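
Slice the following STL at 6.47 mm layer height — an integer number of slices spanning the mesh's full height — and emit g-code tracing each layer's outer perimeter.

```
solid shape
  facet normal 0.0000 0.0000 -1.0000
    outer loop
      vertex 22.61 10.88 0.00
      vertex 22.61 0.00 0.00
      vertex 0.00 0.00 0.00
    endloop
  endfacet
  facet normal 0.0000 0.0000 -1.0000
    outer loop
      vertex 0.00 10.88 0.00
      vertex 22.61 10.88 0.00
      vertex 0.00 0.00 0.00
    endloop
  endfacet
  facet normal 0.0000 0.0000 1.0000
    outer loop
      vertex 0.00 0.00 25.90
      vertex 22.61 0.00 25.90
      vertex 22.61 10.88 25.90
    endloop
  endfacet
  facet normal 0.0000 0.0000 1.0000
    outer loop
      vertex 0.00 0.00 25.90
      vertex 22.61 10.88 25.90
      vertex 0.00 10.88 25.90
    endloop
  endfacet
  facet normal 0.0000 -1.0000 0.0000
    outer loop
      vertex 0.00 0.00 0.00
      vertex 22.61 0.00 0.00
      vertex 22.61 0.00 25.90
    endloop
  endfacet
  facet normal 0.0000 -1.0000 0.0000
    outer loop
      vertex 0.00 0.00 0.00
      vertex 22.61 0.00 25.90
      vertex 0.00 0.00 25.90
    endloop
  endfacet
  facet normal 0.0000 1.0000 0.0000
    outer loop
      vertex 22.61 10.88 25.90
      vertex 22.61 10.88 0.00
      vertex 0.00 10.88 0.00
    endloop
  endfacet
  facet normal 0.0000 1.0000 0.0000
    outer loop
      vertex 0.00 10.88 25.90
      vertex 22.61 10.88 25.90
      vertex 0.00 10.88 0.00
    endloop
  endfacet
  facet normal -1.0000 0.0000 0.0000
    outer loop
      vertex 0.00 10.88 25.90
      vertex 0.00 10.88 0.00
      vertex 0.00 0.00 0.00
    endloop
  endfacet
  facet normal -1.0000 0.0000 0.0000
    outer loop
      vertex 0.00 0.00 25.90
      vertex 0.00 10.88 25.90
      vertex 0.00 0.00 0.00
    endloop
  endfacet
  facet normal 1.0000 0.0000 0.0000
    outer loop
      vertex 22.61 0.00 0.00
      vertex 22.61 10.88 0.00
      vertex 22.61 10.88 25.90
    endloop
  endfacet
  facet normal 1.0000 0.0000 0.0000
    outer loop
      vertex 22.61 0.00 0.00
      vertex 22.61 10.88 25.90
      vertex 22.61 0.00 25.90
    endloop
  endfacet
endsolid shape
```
; perimeter-only toolpath
G21 ; units = mm
G90 ; absolute positioning
G28 ; home
; layer 1
G0 Z6.47
G0 X0.00 Y0.00
G1 X22.61 Y0.00
G1 X22.61 Y10.88
G1 X0.00 Y10.88
G1 X0.00 Y0.00
; layer 2
G0 Z12.95
G0 X0.00 Y0.00
G1 X22.61 Y0.00
G1 X22.61 Y10.88
G1 X0.00 Y10.88
G1 X0.00 Y0.00
; layer 3
G0 Z19.42
G0 X0.00 Y0.00
G1 X22.61 Y0.00
G1 X22.61 Y10.88
G1 X0.00 Y10.88
G1 X0.00 Y0.00
; layer 4
G0 Z25.90
G0 X0.00 Y0.00
G1 X22.61 Y0.00
G1 X22.61 Y10.88
G1 X0.00 Y10.88
G1 X0.00 Y0.00
M2 ; end

The solid is a rectangular box, roughly 22.6 × 10.9 mm footprint and 25.9 mm tall. Slicing at Δz = 6.47 mm — 4 equal slices spanning the solid's height, so layer i sits at z = i·h/4 — gives 4 non-empty perimeters. Each is a 4-segment closed polygon; G0 lifts to the layer z and rapids to the start vertex, then G1 traces the edges.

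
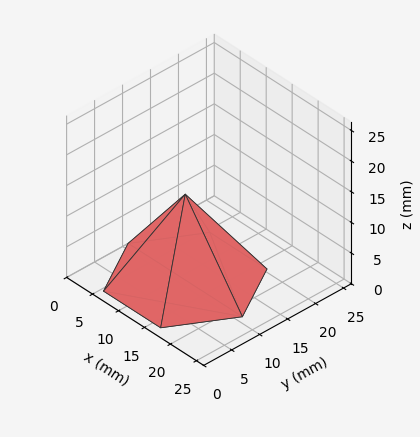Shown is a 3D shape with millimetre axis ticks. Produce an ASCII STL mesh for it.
Reading the render: the shape is a regular 6-sided pyramid, base circumscribed radius ≈ 11 mm, apex at z ≈ 14 mm (dimensions read to the nearest mm from the axis ticks). For the STL, each face is triangulated and given an outward normal.

solid part
  facet normal 0.0000 0.0000 -1.0000
    outer loop
      vertex 5.5 20.5 0.0
      vertex 16.5 20.5 0.0
      vertex 22.0 11.0 0.0
    endloop
  endfacet
  facet normal 0.0000 0.0000 -1.0000
    outer loop
      vertex 0.0 11.0 0.0
      vertex 5.5 20.5 0.0
      vertex 22.0 11.0 0.0
    endloop
  endfacet
  facet normal 0.0000 0.0000 -1.0000
    outer loop
      vertex 5.5 1.5 0.0
      vertex 0.0 11.0 0.0
      vertex 22.0 11.0 0.0
    endloop
  endfacet
  facet normal 0.0000 0.0000 -1.0000
    outer loop
      vertex 16.5 1.5 0.0
      vertex 5.5 1.5 0.0
      vertex 22.0 11.0 0.0
    endloop
  endfacet
  facet normal 0.7157 0.4143 0.5623
    outer loop
      vertex 22.0 11.0 0.0
      vertex 16.5 20.5 0.0
      vertex 11.0 11.0 14.0
    endloop
  endfacet
  facet normal 0.0000 0.8275 0.5615
    outer loop
      vertex 16.5 20.5 0.0
      vertex 5.5 20.5 0.0
      vertex 11.0 11.0 14.0
    endloop
  endfacet
  facet normal -0.7157 0.4143 0.5623
    outer loop
      vertex 5.5 20.5 0.0
      vertex 0.0 11.0 0.0
      vertex 11.0 11.0 14.0
    endloop
  endfacet
  facet normal -0.7157 -0.4143 0.5623
    outer loop
      vertex 0.0 11.0 0.0
      vertex 5.5 1.5 0.0
      vertex 11.0 11.0 14.0
    endloop
  endfacet
  facet normal 0.0000 -0.8275 0.5615
    outer loop
      vertex 5.5 1.5 0.0
      vertex 16.5 1.5 0.0
      vertex 11.0 11.0 14.0
    endloop
  endfacet
  facet normal 0.7157 -0.4143 0.5623
    outer loop
      vertex 16.5 1.5 0.0
      vertex 22.0 11.0 0.0
      vertex 11.0 11.0 14.0
    endloop
  endfacet
endsolid part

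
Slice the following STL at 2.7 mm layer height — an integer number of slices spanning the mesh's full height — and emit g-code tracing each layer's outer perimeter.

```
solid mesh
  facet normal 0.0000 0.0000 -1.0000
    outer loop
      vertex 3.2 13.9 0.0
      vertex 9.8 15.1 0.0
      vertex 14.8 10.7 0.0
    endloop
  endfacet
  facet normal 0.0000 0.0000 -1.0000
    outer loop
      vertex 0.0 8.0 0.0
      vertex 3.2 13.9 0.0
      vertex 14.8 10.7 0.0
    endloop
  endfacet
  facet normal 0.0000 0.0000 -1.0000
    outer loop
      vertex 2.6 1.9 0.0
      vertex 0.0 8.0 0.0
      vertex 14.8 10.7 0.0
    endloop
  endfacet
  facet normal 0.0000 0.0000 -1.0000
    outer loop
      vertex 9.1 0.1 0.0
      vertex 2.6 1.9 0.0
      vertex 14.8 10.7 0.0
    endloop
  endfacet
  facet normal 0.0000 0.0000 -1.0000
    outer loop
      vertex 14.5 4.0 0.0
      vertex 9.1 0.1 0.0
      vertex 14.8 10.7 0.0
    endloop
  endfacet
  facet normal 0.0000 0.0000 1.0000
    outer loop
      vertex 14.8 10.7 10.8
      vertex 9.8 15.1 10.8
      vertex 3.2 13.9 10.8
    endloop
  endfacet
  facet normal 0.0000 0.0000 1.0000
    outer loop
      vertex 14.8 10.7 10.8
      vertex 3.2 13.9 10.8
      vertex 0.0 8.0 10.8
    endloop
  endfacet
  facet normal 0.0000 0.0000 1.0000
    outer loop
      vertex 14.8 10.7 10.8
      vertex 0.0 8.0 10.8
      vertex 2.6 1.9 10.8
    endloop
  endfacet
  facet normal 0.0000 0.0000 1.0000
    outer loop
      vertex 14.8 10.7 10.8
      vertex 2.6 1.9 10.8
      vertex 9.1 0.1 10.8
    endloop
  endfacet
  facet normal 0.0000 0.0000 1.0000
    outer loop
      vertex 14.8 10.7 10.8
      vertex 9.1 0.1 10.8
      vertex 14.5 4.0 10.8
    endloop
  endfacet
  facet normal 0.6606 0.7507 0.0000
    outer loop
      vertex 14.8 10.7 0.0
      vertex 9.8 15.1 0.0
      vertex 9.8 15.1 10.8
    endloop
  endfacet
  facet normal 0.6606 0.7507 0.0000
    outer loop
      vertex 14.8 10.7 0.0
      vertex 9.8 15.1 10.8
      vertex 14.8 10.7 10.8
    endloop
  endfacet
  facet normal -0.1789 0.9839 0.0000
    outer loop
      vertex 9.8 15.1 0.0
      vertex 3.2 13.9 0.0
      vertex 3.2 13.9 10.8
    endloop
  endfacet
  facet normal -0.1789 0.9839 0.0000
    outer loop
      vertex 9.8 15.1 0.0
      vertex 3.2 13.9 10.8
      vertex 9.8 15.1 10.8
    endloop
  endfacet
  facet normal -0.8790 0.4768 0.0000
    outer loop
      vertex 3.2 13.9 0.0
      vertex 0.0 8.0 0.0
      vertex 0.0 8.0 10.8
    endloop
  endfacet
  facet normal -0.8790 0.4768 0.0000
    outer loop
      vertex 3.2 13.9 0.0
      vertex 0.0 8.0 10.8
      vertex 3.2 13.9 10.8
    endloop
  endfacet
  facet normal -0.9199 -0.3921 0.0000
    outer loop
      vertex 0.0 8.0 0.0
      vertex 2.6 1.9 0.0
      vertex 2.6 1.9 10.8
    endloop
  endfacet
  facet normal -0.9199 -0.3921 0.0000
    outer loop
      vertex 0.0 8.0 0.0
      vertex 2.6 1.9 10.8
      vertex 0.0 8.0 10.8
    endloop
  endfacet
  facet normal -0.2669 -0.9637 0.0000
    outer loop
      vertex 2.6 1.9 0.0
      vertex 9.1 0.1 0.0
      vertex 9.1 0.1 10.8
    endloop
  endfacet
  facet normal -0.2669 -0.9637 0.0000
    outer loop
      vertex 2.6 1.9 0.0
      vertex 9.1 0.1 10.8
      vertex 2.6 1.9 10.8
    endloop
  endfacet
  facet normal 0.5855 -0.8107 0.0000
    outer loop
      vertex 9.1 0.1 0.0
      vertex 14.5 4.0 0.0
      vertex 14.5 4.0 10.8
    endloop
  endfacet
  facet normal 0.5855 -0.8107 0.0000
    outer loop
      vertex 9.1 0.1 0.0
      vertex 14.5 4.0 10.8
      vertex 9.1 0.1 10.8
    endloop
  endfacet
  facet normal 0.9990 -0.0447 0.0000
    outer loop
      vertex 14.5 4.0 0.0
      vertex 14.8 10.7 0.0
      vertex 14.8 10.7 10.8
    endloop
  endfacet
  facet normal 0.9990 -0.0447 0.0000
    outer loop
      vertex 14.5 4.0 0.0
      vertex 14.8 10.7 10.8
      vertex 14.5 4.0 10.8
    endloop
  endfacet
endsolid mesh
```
; perimeter-only toolpath
G21 ; units = mm
G90 ; absolute positioning
G28 ; home
; layer 1
G0 Z2.7
G0 X14.8 Y10.7
G1 X9.8 Y15.1
G1 X3.2 Y13.9
G1 X0.0 Y8.0
G1 X2.6 Y1.9
G1 X9.1 Y0.1
G1 X14.5 Y4.0
G1 X14.8 Y10.7
; layer 2
G0 Z5.4
G0 X14.8 Y10.7
G1 X9.8 Y15.1
G1 X3.2 Y13.9
G1 X0.0 Y8.0
G1 X2.6 Y1.9
G1 X9.1 Y0.1
G1 X14.5 Y4.0
G1 X14.8 Y10.7
; layer 3
G0 Z8.1
G0 X14.8 Y10.7
G1 X9.8 Y15.1
G1 X3.2 Y13.9
G1 X0.0 Y8.0
G1 X2.6 Y1.9
G1 X9.1 Y0.1
G1 X14.5 Y4.0
G1 X14.8 Y10.7
; layer 4
G0 Z10.8
G0 X14.8 Y10.7
G1 X9.8 Y15.1
G1 X3.2 Y13.9
G1 X0.0 Y8.0
G1 X2.6 Y1.9
G1 X9.1 Y0.1
G1 X14.5 Y4.0
G1 X14.8 Y10.7
M2 ; end

The solid is a regular 7-sided prism (a cylinder approximated with 7 flat sides), circumscribed radius ≈ 7.7 mm, height ≈ 10.8 mm. Slicing at Δz = 2.7 mm — 4 equal slices spanning the solid's height, so layer i sits at z = i·h/4 — gives 4 non-empty perimeters. Each is a 7-segment closed polygon; G0 lifts to the layer z and rapids to the start vertex, then G1 traces the edges.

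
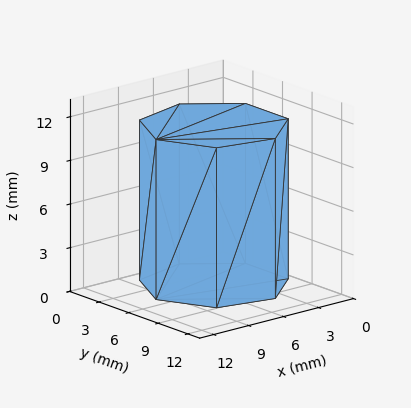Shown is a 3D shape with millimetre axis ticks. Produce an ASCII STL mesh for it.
Reading the render: the shape is a regular 7-sided prism (a cylinder approximated with 7 flat sides), circumscribed radius ≈ 5 mm, height ≈ 11 mm (dimensions read to the nearest mm from the axis ticks). For the STL, each face is triangulated and given an outward normal.

solid part
  facet normal 0.0000 0.0000 -1.0000
    outer loop
      vertex 3.89 9.87 0.00
      vertex 8.12 8.91 0.00
      vertex 10.00 5.00 0.00
    endloop
  endfacet
  facet normal 0.0000 0.0000 -1.0000
    outer loop
      vertex 0.50 7.17 0.00
      vertex 3.89 9.87 0.00
      vertex 10.00 5.00 0.00
    endloop
  endfacet
  facet normal 0.0000 0.0000 -1.0000
    outer loop
      vertex 0.50 2.83 0.00
      vertex 0.50 7.17 0.00
      vertex 10.00 5.00 0.00
    endloop
  endfacet
  facet normal 0.0000 0.0000 -1.0000
    outer loop
      vertex 3.89 0.13 0.00
      vertex 0.50 2.83 0.00
      vertex 10.00 5.00 0.00
    endloop
  endfacet
  facet normal 0.0000 0.0000 -1.0000
    outer loop
      vertex 8.12 1.09 0.00
      vertex 3.89 0.13 0.00
      vertex 10.00 5.00 0.00
    endloop
  endfacet
  facet normal 0.0000 0.0000 1.0000
    outer loop
      vertex 10.00 5.00 11.00
      vertex 8.12 8.91 11.00
      vertex 3.89 9.87 11.00
    endloop
  endfacet
  facet normal 0.0000 0.0000 1.0000
    outer loop
      vertex 10.00 5.00 11.00
      vertex 3.89 9.87 11.00
      vertex 0.50 7.17 11.00
    endloop
  endfacet
  facet normal 0.0000 0.0000 1.0000
    outer loop
      vertex 10.00 5.00 11.00
      vertex 0.50 7.17 11.00
      vertex 0.50 2.83 11.00
    endloop
  endfacet
  facet normal 0.0000 0.0000 1.0000
    outer loop
      vertex 10.00 5.00 11.00
      vertex 0.50 2.83 11.00
      vertex 3.89 0.13 11.00
    endloop
  endfacet
  facet normal 0.0000 0.0000 1.0000
    outer loop
      vertex 10.00 5.00 11.00
      vertex 3.89 0.13 11.00
      vertex 8.12 1.09 11.00
    endloop
  endfacet
  facet normal 0.9012 0.4333 0.0000
    outer loop
      vertex 10.00 5.00 0.00
      vertex 8.12 8.91 0.00
      vertex 8.12 8.91 11.00
    endloop
  endfacet
  facet normal 0.9012 0.4333 0.0000
    outer loop
      vertex 10.00 5.00 0.00
      vertex 8.12 8.91 11.00
      vertex 10.00 5.00 11.00
    endloop
  endfacet
  facet normal 0.2213 0.9752 0.0000
    outer loop
      vertex 8.12 8.91 0.00
      vertex 3.89 9.87 0.00
      vertex 3.89 9.87 11.00
    endloop
  endfacet
  facet normal 0.2213 0.9752 0.0000
    outer loop
      vertex 8.12 8.91 0.00
      vertex 3.89 9.87 11.00
      vertex 8.12 8.91 11.00
    endloop
  endfacet
  facet normal -0.6230 0.7822 0.0000
    outer loop
      vertex 3.89 9.87 0.00
      vertex 0.50 7.17 0.00
      vertex 0.50 7.17 11.00
    endloop
  endfacet
  facet normal -0.6230 0.7822 0.0000
    outer loop
      vertex 3.89 9.87 0.00
      vertex 0.50 7.17 11.00
      vertex 3.89 9.87 11.00
    endloop
  endfacet
  facet normal -1.0000 0.0000 0.0000
    outer loop
      vertex 0.50 7.17 0.00
      vertex 0.50 2.83 0.00
      vertex 0.50 2.83 11.00
    endloop
  endfacet
  facet normal -1.0000 0.0000 0.0000
    outer loop
      vertex 0.50 7.17 0.00
      vertex 0.50 2.83 11.00
      vertex 0.50 7.17 11.00
    endloop
  endfacet
  facet normal -0.6230 -0.7822 0.0000
    outer loop
      vertex 0.50 2.83 0.00
      vertex 3.89 0.13 0.00
      vertex 3.89 0.13 11.00
    endloop
  endfacet
  facet normal -0.6230 -0.7822 0.0000
    outer loop
      vertex 0.50 2.83 0.00
      vertex 3.89 0.13 11.00
      vertex 0.50 2.83 11.00
    endloop
  endfacet
  facet normal 0.2213 -0.9752 0.0000
    outer loop
      vertex 3.89 0.13 0.00
      vertex 8.12 1.09 0.00
      vertex 8.12 1.09 11.00
    endloop
  endfacet
  facet normal 0.2213 -0.9752 0.0000
    outer loop
      vertex 3.89 0.13 0.00
      vertex 8.12 1.09 11.00
      vertex 3.89 0.13 11.00
    endloop
  endfacet
  facet normal 0.9012 -0.4333 0.0000
    outer loop
      vertex 8.12 1.09 0.00
      vertex 10.00 5.00 0.00
      vertex 10.00 5.00 11.00
    endloop
  endfacet
  facet normal 0.9012 -0.4333 0.0000
    outer loop
      vertex 8.12 1.09 0.00
      vertex 10.00 5.00 11.00
      vertex 8.12 1.09 11.00
    endloop
  endfacet
endsolid part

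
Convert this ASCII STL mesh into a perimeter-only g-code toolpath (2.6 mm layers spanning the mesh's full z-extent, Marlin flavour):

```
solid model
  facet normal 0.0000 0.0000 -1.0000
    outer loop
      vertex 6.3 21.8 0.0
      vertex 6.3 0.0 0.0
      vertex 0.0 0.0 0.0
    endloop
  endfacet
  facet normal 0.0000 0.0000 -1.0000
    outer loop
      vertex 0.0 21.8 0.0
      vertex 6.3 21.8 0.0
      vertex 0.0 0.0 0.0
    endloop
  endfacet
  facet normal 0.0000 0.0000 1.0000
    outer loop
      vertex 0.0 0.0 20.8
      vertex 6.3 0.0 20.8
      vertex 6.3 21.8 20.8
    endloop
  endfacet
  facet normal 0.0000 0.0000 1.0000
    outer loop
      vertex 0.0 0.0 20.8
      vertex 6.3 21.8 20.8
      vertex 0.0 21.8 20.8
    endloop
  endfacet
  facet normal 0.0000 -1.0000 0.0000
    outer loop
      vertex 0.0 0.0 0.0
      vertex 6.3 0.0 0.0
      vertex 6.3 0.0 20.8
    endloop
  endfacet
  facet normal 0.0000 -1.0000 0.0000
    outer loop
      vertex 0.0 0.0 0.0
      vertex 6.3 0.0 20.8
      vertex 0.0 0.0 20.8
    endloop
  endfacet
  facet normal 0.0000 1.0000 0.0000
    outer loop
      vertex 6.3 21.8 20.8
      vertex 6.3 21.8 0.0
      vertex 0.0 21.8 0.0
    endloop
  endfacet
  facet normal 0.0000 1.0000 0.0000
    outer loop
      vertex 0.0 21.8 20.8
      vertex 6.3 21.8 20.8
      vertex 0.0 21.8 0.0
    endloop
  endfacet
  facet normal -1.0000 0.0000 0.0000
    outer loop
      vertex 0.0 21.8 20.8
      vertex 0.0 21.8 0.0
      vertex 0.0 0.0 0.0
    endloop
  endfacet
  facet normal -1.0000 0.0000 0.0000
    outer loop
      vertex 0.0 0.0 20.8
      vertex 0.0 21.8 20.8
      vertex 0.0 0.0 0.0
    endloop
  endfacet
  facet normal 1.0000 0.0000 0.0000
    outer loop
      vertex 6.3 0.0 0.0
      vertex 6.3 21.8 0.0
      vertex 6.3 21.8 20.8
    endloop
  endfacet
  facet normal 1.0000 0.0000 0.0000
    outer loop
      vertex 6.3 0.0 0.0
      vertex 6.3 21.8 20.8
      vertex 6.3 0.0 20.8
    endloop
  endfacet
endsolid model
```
; perimeter-only toolpath
G21 ; units = mm
G90 ; absolute positioning
G28 ; home
; layer 1
G0 Z2.6
G0 X0.0 Y0.0
G1 X6.3 Y0.0
G1 X6.3 Y21.8
G1 X0.0 Y21.8
G1 X0.0 Y0.0
; layer 2
G0 Z5.2
G0 X0.0 Y0.0
G1 X6.3 Y0.0
G1 X6.3 Y21.8
G1 X0.0 Y21.8
G1 X0.0 Y0.0
; layer 3
G0 Z7.8
G0 X0.0 Y0.0
G1 X6.3 Y0.0
G1 X6.3 Y21.8
G1 X0.0 Y21.8
G1 X0.0 Y0.0
; layer 4
G0 Z10.4
G0 X0.0 Y0.0
G1 X6.3 Y0.0
G1 X6.3 Y21.8
G1 X0.0 Y21.8
G1 X0.0 Y0.0
; layer 5
G0 Z13.0
G0 X0.0 Y0.0
G1 X6.3 Y0.0
G1 X6.3 Y21.8
G1 X0.0 Y21.8
G1 X0.0 Y0.0
; layer 6
G0 Z15.6
G0 X0.0 Y0.0
G1 X6.3 Y0.0
G1 X6.3 Y21.8
G1 X0.0 Y21.8
G1 X0.0 Y0.0
; layer 7
G0 Z18.2
G0 X0.0 Y0.0
G1 X6.3 Y0.0
G1 X6.3 Y21.8
G1 X0.0 Y21.8
G1 X0.0 Y0.0
; layer 8
G0 Z20.8
G0 X0.0 Y0.0
G1 X6.3 Y0.0
G1 X6.3 Y21.8
G1 X0.0 Y21.8
G1 X0.0 Y0.0
M2 ; end

The solid is a rectangular box, roughly 6.3 × 21.8 mm footprint and 20.8 mm tall. Slicing at Δz = 2.6 mm — 8 equal slices spanning the solid's height, so layer i sits at z = i·h/8 — gives 8 non-empty perimeters. Each is a 4-segment closed polygon; G0 lifts to the layer z and rapids to the start vertex, then G1 traces the edges.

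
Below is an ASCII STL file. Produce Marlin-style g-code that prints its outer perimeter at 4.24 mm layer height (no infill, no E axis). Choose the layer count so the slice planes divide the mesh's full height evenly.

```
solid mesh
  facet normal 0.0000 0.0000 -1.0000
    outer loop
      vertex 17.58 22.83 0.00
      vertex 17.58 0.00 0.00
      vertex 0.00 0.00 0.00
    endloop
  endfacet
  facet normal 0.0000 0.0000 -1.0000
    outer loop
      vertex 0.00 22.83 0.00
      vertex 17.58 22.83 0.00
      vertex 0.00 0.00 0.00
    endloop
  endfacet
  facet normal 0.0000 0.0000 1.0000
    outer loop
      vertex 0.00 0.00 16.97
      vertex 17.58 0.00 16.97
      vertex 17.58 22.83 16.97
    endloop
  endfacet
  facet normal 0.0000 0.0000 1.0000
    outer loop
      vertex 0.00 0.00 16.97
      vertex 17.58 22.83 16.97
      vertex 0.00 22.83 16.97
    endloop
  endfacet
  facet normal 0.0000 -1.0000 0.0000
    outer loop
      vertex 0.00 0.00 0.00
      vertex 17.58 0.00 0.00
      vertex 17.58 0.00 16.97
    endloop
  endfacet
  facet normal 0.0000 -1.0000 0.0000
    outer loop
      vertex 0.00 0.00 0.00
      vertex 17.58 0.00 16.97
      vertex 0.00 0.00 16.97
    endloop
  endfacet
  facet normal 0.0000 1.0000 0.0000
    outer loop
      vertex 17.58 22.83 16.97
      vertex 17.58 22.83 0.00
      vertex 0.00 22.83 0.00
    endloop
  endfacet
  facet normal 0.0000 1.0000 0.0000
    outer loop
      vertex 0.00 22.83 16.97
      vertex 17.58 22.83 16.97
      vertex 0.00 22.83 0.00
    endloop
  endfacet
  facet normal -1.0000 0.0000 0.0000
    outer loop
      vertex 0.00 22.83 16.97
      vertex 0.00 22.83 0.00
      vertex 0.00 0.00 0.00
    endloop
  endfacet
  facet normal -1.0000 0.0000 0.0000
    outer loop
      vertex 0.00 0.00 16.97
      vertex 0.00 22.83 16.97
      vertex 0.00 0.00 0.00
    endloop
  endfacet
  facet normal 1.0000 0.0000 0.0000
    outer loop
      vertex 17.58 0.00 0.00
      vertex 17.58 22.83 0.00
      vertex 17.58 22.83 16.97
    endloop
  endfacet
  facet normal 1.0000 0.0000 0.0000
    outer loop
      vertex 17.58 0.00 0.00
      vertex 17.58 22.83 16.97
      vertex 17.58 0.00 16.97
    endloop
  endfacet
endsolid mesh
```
; perimeter-only toolpath
G21 ; units = mm
G90 ; absolute positioning
G28 ; home
; layer 1
G0 Z4.24
G0 X0.00 Y0.00
G1 X17.58 Y0.00
G1 X17.58 Y22.83
G1 X0.00 Y22.83
G1 X0.00 Y0.00
; layer 2
G0 Z8.48
G0 X0.00 Y0.00
G1 X17.58 Y0.00
G1 X17.58 Y22.83
G1 X0.00 Y22.83
G1 X0.00 Y0.00
; layer 3
G0 Z12.73
G0 X0.00 Y0.00
G1 X17.58 Y0.00
G1 X17.58 Y22.83
G1 X0.00 Y22.83
G1 X0.00 Y0.00
; layer 4
G0 Z16.97
G0 X0.00 Y0.00
G1 X17.58 Y0.00
G1 X17.58 Y22.83
G1 X0.00 Y22.83
G1 X0.00 Y0.00
M2 ; end

The solid is a rectangular box, roughly 17.6 × 22.8 mm footprint and 17 mm tall. Slicing at Δz = 4.24 mm — 4 equal slices spanning the solid's height, so layer i sits at z = i·h/4 — gives 4 non-empty perimeters. Each is a 4-segment closed polygon; G0 lifts to the layer z and rapids to the start vertex, then G1 traces the edges.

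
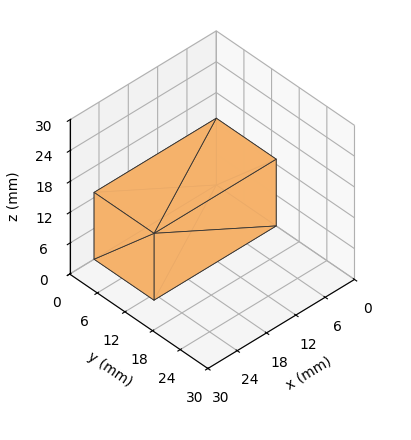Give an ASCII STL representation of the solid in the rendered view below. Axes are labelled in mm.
Reading the render: the shape is a rectangular box, roughly 25 × 13 mm footprint and 13 mm tall (dimensions read to the nearest mm from the axis ticks). For the STL, each face is triangulated and given an outward normal.

solid part
  facet normal 0.0000 0.0000 -1.0000
    outer loop
      vertex 25.0 13.0 0.0
      vertex 25.0 0.0 0.0
      vertex 0.0 0.0 0.0
    endloop
  endfacet
  facet normal 0.0000 0.0000 -1.0000
    outer loop
      vertex 0.0 13.0 0.0
      vertex 25.0 13.0 0.0
      vertex 0.0 0.0 0.0
    endloop
  endfacet
  facet normal 0.0000 0.0000 1.0000
    outer loop
      vertex 0.0 0.0 13.0
      vertex 25.0 0.0 13.0
      vertex 25.0 13.0 13.0
    endloop
  endfacet
  facet normal 0.0000 0.0000 1.0000
    outer loop
      vertex 0.0 0.0 13.0
      vertex 25.0 13.0 13.0
      vertex 0.0 13.0 13.0
    endloop
  endfacet
  facet normal 0.0000 -1.0000 0.0000
    outer loop
      vertex 0.0 0.0 0.0
      vertex 25.0 0.0 0.0
      vertex 25.0 0.0 13.0
    endloop
  endfacet
  facet normal 0.0000 -1.0000 0.0000
    outer loop
      vertex 0.0 0.0 0.0
      vertex 25.0 0.0 13.0
      vertex 0.0 0.0 13.0
    endloop
  endfacet
  facet normal 0.0000 1.0000 0.0000
    outer loop
      vertex 25.0 13.0 13.0
      vertex 25.0 13.0 0.0
      vertex 0.0 13.0 0.0
    endloop
  endfacet
  facet normal 0.0000 1.0000 0.0000
    outer loop
      vertex 0.0 13.0 13.0
      vertex 25.0 13.0 13.0
      vertex 0.0 13.0 0.0
    endloop
  endfacet
  facet normal -1.0000 0.0000 0.0000
    outer loop
      vertex 0.0 13.0 13.0
      vertex 0.0 13.0 0.0
      vertex 0.0 0.0 0.0
    endloop
  endfacet
  facet normal -1.0000 0.0000 0.0000
    outer loop
      vertex 0.0 0.0 13.0
      vertex 0.0 13.0 13.0
      vertex 0.0 0.0 0.0
    endloop
  endfacet
  facet normal 1.0000 0.0000 0.0000
    outer loop
      vertex 25.0 0.0 0.0
      vertex 25.0 13.0 0.0
      vertex 25.0 13.0 13.0
    endloop
  endfacet
  facet normal 1.0000 0.0000 0.0000
    outer loop
      vertex 25.0 0.0 0.0
      vertex 25.0 13.0 13.0
      vertex 25.0 0.0 13.0
    endloop
  endfacet
endsolid part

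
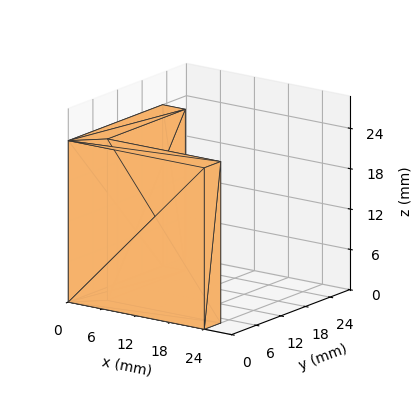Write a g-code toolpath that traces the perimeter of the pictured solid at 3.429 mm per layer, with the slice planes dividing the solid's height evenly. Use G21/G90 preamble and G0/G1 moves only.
Reading the render: the shape is an L-shaped prism: outer 24 × 23 mm, arm thicknesses ≈ 4 mm (horizontal) and 4 mm (vertical), extruded 24 mm in z (dimensions read to the nearest mm from the axis ticks). For the g-code, the solid's height is divided into equal slices at the stated Δz and each level perimeter traced with G1 moves after a G0 lift.

; perimeter-only toolpath
G21 ; units = mm
G90 ; absolute positioning
G28 ; home
; layer 1
G0 Z3.429
G0 X0.000 Y0.000
G1 X24.000 Y0.000
G1 X24.000 Y4.000
G1 X4.000 Y4.000
G1 X4.000 Y23.000
G1 X0.000 Y23.000
G1 X0.000 Y0.000
; layer 2
G0 Z6.857
G0 X0.000 Y0.000
G1 X24.000 Y0.000
G1 X24.000 Y4.000
G1 X4.000 Y4.000
G1 X4.000 Y23.000
G1 X0.000 Y23.000
G1 X0.000 Y0.000
; layer 3
G0 Z10.286
G0 X0.000 Y0.000
G1 X24.000 Y0.000
G1 X24.000 Y4.000
G1 X4.000 Y4.000
G1 X4.000 Y23.000
G1 X0.000 Y23.000
G1 X0.000 Y0.000
; layer 4
G0 Z13.714
G0 X0.000 Y0.000
G1 X24.000 Y0.000
G1 X24.000 Y4.000
G1 X4.000 Y4.000
G1 X4.000 Y23.000
G1 X0.000 Y23.000
G1 X0.000 Y0.000
; layer 5
G0 Z17.143
G0 X0.000 Y0.000
G1 X24.000 Y0.000
G1 X24.000 Y4.000
G1 X4.000 Y4.000
G1 X4.000 Y23.000
G1 X0.000 Y23.000
G1 X0.000 Y0.000
; layer 6
G0 Z20.571
G0 X0.000 Y0.000
G1 X24.000 Y0.000
G1 X24.000 Y4.000
G1 X4.000 Y4.000
G1 X4.000 Y23.000
G1 X0.000 Y23.000
G1 X0.000 Y0.000
; layer 7
G0 Z24.000
G0 X0.000 Y0.000
G1 X24.000 Y0.000
G1 X24.000 Y4.000
G1 X4.000 Y4.000
G1 X4.000 Y23.000
G1 X0.000 Y23.000
G1 X0.000 Y0.000
M2 ; end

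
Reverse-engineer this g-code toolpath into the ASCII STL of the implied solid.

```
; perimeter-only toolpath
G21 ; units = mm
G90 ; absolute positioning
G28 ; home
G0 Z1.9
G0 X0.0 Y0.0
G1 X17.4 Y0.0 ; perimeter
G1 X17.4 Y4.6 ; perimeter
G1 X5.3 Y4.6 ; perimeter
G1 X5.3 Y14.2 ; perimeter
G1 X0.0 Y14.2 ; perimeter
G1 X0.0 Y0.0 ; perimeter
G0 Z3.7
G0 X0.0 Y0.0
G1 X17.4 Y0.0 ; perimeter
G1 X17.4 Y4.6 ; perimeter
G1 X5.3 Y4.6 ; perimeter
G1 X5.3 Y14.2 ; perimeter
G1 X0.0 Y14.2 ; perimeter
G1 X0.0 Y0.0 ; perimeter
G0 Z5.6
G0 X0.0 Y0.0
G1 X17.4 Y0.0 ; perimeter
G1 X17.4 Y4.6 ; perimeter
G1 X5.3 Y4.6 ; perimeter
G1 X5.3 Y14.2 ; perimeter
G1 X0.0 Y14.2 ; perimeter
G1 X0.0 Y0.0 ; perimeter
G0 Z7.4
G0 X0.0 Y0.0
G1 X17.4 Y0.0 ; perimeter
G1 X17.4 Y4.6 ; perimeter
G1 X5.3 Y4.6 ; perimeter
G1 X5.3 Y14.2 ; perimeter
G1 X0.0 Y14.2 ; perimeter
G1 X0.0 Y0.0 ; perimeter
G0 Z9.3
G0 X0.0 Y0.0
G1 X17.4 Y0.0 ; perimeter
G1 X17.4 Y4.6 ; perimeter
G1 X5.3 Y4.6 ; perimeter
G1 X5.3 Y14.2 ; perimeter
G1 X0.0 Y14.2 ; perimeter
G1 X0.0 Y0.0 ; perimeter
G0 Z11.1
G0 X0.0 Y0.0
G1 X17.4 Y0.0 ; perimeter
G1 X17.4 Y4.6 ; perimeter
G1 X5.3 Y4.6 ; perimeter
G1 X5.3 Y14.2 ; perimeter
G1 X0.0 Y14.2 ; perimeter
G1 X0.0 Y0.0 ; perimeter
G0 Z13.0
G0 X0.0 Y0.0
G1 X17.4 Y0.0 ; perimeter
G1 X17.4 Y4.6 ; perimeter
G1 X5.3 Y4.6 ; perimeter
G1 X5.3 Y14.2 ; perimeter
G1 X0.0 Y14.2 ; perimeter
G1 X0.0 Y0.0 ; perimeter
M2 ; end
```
solid part
  facet normal 0.0000 0.0000 -1.0000
    outer loop
      vertex 17.4 4.6 0.0
      vertex 17.4 0.0 0.0
      vertex 0.0 0.0 0.0
    endloop
  endfacet
  facet normal 0.0000 0.0000 -1.0000
    outer loop
      vertex 5.3 4.6 0.0
      vertex 17.4 4.6 0.0
      vertex 0.0 0.0 0.0
    endloop
  endfacet
  facet normal 0.0000 0.0000 -1.0000
    outer loop
      vertex 5.3 14.2 0.0
      vertex 5.3 4.6 0.0
      vertex 0.0 0.0 0.0
    endloop
  endfacet
  facet normal 0.0000 0.0000 -1.0000
    outer loop
      vertex 0.0 14.2 0.0
      vertex 5.3 14.2 0.0
      vertex 0.0 0.0 0.0
    endloop
  endfacet
  facet normal 0.0000 0.0000 1.0000
    outer loop
      vertex 0.0 0.0 13.0
      vertex 17.4 0.0 13.0
      vertex 17.4 4.6 13.0
    endloop
  endfacet
  facet normal 0.0000 0.0000 1.0000
    outer loop
      vertex 0.0 0.0 13.0
      vertex 17.4 4.6 13.0
      vertex 5.3 4.6 13.0
    endloop
  endfacet
  facet normal 0.0000 0.0000 1.0000
    outer loop
      vertex 0.0 0.0 13.0
      vertex 5.3 4.6 13.0
      vertex 5.3 14.2 13.0
    endloop
  endfacet
  facet normal 0.0000 0.0000 1.0000
    outer loop
      vertex 0.0 0.0 13.0
      vertex 5.3 14.2 13.0
      vertex 0.0 14.2 13.0
    endloop
  endfacet
  facet normal 0.0000 -1.0000 0.0000
    outer loop
      vertex 0.0 0.0 0.0
      vertex 17.4 0.0 0.0
      vertex 17.4 0.0 13.0
    endloop
  endfacet
  facet normal 0.0000 -1.0000 0.0000
    outer loop
      vertex 0.0 0.0 0.0
      vertex 17.4 0.0 13.0
      vertex 0.0 0.0 13.0
    endloop
  endfacet
  facet normal 1.0000 0.0000 0.0000
    outer loop
      vertex 17.4 0.0 0.0
      vertex 17.4 4.6 0.0
      vertex 17.4 4.6 13.0
    endloop
  endfacet
  facet normal 1.0000 0.0000 0.0000
    outer loop
      vertex 17.4 0.0 0.0
      vertex 17.4 4.6 13.0
      vertex 17.4 0.0 13.0
    endloop
  endfacet
  facet normal 0.0000 1.0000 0.0000
    outer loop
      vertex 17.4 4.6 0.0
      vertex 5.3 4.6 0.0
      vertex 5.3 4.6 13.0
    endloop
  endfacet
  facet normal 0.0000 1.0000 0.0000
    outer loop
      vertex 17.4 4.6 0.0
      vertex 5.3 4.6 13.0
      vertex 17.4 4.6 13.0
    endloop
  endfacet
  facet normal 1.0000 0.0000 0.0000
    outer loop
      vertex 5.3 4.6 0.0
      vertex 5.3 14.2 0.0
      vertex 5.3 14.2 13.0
    endloop
  endfacet
  facet normal 1.0000 0.0000 0.0000
    outer loop
      vertex 5.3 4.6 0.0
      vertex 5.3 14.2 13.0
      vertex 5.3 4.6 13.0
    endloop
  endfacet
  facet normal 0.0000 1.0000 0.0000
    outer loop
      vertex 5.3 14.2 0.0
      vertex 0.0 14.2 0.0
      vertex 0.0 14.2 13.0
    endloop
  endfacet
  facet normal 0.0000 1.0000 0.0000
    outer loop
      vertex 5.3 14.2 0.0
      vertex 0.0 14.2 13.0
      vertex 5.3 14.2 13.0
    endloop
  endfacet
  facet normal -1.0000 0.0000 0.0000
    outer loop
      vertex 0.0 14.2 0.0
      vertex 0.0 0.0 0.0
      vertex 0.0 0.0 13.0
    endloop
  endfacet
  facet normal -1.0000 0.0000 0.0000
    outer loop
      vertex 0.0 14.2 0.0
      vertex 0.0 0.0 13.0
      vertex 0.0 14.2 13.0
    endloop
  endfacet
endsolid part

The G0 Z moves step by Δz≈1.9 mm. Every layer's G1 loop is the same polygon, so the solid is a straight extrusion of it from z=0 to z≈13. Closing with flat bottom and top caps and triangulating gives 20 facets — an L-shaped prism: outer 17.4 × 14.2 mm, arm thicknesses ≈ 4.6 mm (horizontal) and 5.3 mm (vertical), extruded 13 mm in z.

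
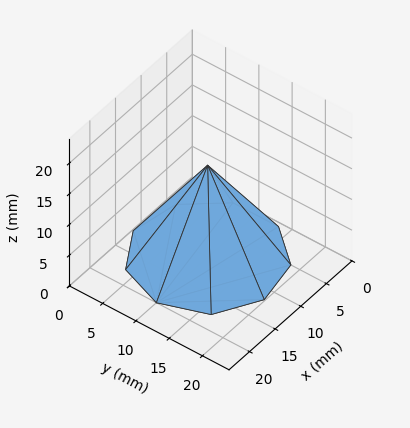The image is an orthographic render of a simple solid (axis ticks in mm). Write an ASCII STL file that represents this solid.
Reading the render: the shape is a regular 9-sided pyramid, base circumscribed radius ≈ 10 mm, apex at z ≈ 15 mm (dimensions read to the nearest mm from the axis ticks). For the STL, each face is triangulated and given an outward normal.

solid part
  facet normal 0.0000 0.0000 -1.0000
    outer loop
      vertex 11.736 19.848 0.000
      vertex 17.660 16.428 0.000
      vertex 20.000 10.000 0.000
    endloop
  endfacet
  facet normal 0.0000 0.0000 -1.0000
    outer loop
      vertex 5.000 18.660 0.000
      vertex 11.736 19.848 0.000
      vertex 20.000 10.000 0.000
    endloop
  endfacet
  facet normal 0.0000 0.0000 -1.0000
    outer loop
      vertex 0.603 13.420 0.000
      vertex 5.000 18.660 0.000
      vertex 20.000 10.000 0.000
    endloop
  endfacet
  facet normal 0.0000 0.0000 -1.0000
    outer loop
      vertex 0.603 6.580 0.000
      vertex 0.603 13.420 0.000
      vertex 20.000 10.000 0.000
    endloop
  endfacet
  facet normal 0.0000 0.0000 -1.0000
    outer loop
      vertex 5.000 1.340 0.000
      vertex 0.603 6.580 0.000
      vertex 20.000 10.000 0.000
    endloop
  endfacet
  facet normal 0.0000 0.0000 -1.0000
    outer loop
      vertex 11.736 0.152 0.000
      vertex 5.000 1.340 0.000
      vertex 20.000 10.000 0.000
    endloop
  endfacet
  facet normal 0.0000 0.0000 -1.0000
    outer loop
      vertex 17.660 3.572 0.000
      vertex 11.736 0.152 0.000
      vertex 20.000 10.000 0.000
    endloop
  endfacet
  facet normal 0.7963 0.2899 0.5309
    outer loop
      vertex 20.000 10.000 0.000
      vertex 17.660 16.428 0.000
      vertex 10.000 10.000 15.000
    endloop
  endfacet
  facet normal 0.4237 0.7339 0.5309
    outer loop
      vertex 17.660 16.428 0.000
      vertex 11.736 19.848 0.000
      vertex 10.000 10.000 15.000
    endloop
  endfacet
  facet normal -0.1472 0.8346 0.5309
    outer loop
      vertex 11.736 19.848 0.000
      vertex 5.000 18.660 0.000
      vertex 10.000 10.000 15.000
    endloop
  endfacet
  facet normal -0.6492 0.5447 0.5309
    outer loop
      vertex 5.000 18.660 0.000
      vertex 0.603 13.420 0.000
      vertex 10.000 10.000 15.000
    endloop
  endfacet
  facet normal -0.8474 0.0000 0.5309
    outer loop
      vertex 0.603 13.420 0.000
      vertex 0.603 6.580 0.000
      vertex 10.000 10.000 15.000
    endloop
  endfacet
  facet normal -0.6492 -0.5447 0.5309
    outer loop
      vertex 0.603 6.580 0.000
      vertex 5.000 1.340 0.000
      vertex 10.000 10.000 15.000
    endloop
  endfacet
  facet normal -0.1472 -0.8346 0.5309
    outer loop
      vertex 5.000 1.340 0.000
      vertex 11.736 0.152 0.000
      vertex 10.000 10.000 15.000
    endloop
  endfacet
  facet normal 0.4237 -0.7339 0.5309
    outer loop
      vertex 11.736 0.152 0.000
      vertex 17.660 3.572 0.000
      vertex 10.000 10.000 15.000
    endloop
  endfacet
  facet normal 0.7963 -0.2899 0.5309
    outer loop
      vertex 17.660 3.572 0.000
      vertex 20.000 10.000 0.000
      vertex 10.000 10.000 15.000
    endloop
  endfacet
endsolid part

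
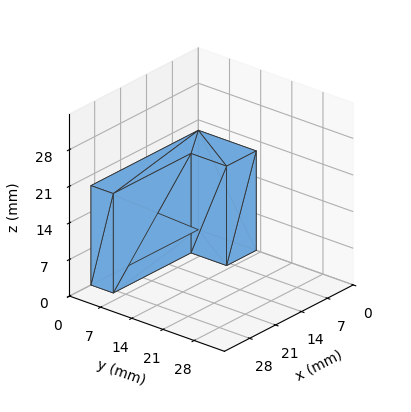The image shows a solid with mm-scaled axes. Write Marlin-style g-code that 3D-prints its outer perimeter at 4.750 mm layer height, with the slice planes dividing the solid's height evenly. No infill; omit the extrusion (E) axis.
Reading the render: the shape is an L-shaped prism: outer 29 × 13 mm, arm thicknesses ≈ 5 mm (horizontal) and 8 mm (vertical), extruded 19 mm in z (dimensions read to the nearest mm from the axis ticks). For the g-code, the solid's height is divided into equal slices at the stated Δz and each level perimeter traced with G1 moves after a G0 lift.

; perimeter-only toolpath
G21 ; units = mm
G90 ; absolute positioning
G28 ; home
; layer 1
G0 Z4.750
G0 X0.000 Y0.000
G1 X29.000 Y0.000
G1 X29.000 Y5.000
G1 X8.000 Y5.000
G1 X8.000 Y13.000
G1 X0.000 Y13.000
G1 X0.000 Y0.000
; layer 2
G0 Z9.500
G0 X0.000 Y0.000
G1 X29.000 Y0.000
G1 X29.000 Y5.000
G1 X8.000 Y5.000
G1 X8.000 Y13.000
G1 X0.000 Y13.000
G1 X0.000 Y0.000
; layer 3
G0 Z14.250
G0 X0.000 Y0.000
G1 X29.000 Y0.000
G1 X29.000 Y5.000
G1 X8.000 Y5.000
G1 X8.000 Y13.000
G1 X0.000 Y13.000
G1 X0.000 Y0.000
; layer 4
G0 Z19.000
G0 X0.000 Y0.000
G1 X29.000 Y0.000
G1 X29.000 Y5.000
G1 X8.000 Y5.000
G1 X8.000 Y13.000
G1 X0.000 Y13.000
G1 X0.000 Y0.000
M2 ; end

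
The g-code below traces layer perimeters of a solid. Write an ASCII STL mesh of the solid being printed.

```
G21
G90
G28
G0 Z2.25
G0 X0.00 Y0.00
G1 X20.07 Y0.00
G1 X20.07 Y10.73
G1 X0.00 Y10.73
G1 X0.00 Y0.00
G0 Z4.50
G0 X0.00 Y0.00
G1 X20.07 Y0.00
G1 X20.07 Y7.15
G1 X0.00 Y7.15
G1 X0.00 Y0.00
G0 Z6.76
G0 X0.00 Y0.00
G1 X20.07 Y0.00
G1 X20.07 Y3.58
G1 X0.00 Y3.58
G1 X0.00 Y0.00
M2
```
solid part
  facet normal 0.0000 0.0000 -1.0000
    outer loop
      vertex 20.07 14.30 0.00
      vertex 20.07 0.00 0.00
      vertex 0.00 0.00 0.00
    endloop
  endfacet
  facet normal 0.0000 0.0000 -1.0000
    outer loop
      vertex 0.00 14.30 0.00
      vertex 20.07 14.30 0.00
      vertex 0.00 0.00 0.00
    endloop
  endfacet
  facet normal 0.0000 -1.0000 0.0000
    outer loop
      vertex 0.00 0.00 0.00
      vertex 20.07 0.00 0.00
      vertex 20.07 0.00 9.01
    endloop
  endfacet
  facet normal 0.0000 -1.0000 0.0000
    outer loop
      vertex 0.00 0.00 0.00
      vertex 20.07 0.00 9.01
      vertex 0.00 0.00 9.01
    endloop
  endfacet
  facet normal 0.0000 0.5331 0.8461
    outer loop
      vertex 0.00 0.00 9.01
      vertex 20.07 0.00 9.01
      vertex 20.07 14.30 0.00
    endloop
  endfacet
  facet normal 0.0000 0.5331 0.8461
    outer loop
      vertex 0.00 0.00 9.01
      vertex 20.07 14.30 0.00
      vertex 0.00 14.30 0.00
    endloop
  endfacet
  facet normal -1.0000 0.0000 0.0000
    outer loop
      vertex 0.00 0.00 9.01
      vertex 0.00 14.30 0.00
      vertex 0.00 0.00 0.00
    endloop
  endfacet
  facet normal 1.0000 0.0000 0.0000
    outer loop
      vertex 20.07 0.00 0.00
      vertex 20.07 14.30 0.00
      vertex 20.07 0.00 9.01
    endloop
  endfacet
endsolid part

The G0 Z moves step by Δz≈2.25 mm. The G1 loops shrink linearly with z, so the solid tapers from its base footprint up to z≈9.01. Closing with a flat bottom cap and the tapered top and triangulating gives 8 facets — a wedge (ramp): 20.1 × 14.3 mm base, rising to 9.01 mm along the y=0 edge and sloping linearly to z=0 at y=14.3.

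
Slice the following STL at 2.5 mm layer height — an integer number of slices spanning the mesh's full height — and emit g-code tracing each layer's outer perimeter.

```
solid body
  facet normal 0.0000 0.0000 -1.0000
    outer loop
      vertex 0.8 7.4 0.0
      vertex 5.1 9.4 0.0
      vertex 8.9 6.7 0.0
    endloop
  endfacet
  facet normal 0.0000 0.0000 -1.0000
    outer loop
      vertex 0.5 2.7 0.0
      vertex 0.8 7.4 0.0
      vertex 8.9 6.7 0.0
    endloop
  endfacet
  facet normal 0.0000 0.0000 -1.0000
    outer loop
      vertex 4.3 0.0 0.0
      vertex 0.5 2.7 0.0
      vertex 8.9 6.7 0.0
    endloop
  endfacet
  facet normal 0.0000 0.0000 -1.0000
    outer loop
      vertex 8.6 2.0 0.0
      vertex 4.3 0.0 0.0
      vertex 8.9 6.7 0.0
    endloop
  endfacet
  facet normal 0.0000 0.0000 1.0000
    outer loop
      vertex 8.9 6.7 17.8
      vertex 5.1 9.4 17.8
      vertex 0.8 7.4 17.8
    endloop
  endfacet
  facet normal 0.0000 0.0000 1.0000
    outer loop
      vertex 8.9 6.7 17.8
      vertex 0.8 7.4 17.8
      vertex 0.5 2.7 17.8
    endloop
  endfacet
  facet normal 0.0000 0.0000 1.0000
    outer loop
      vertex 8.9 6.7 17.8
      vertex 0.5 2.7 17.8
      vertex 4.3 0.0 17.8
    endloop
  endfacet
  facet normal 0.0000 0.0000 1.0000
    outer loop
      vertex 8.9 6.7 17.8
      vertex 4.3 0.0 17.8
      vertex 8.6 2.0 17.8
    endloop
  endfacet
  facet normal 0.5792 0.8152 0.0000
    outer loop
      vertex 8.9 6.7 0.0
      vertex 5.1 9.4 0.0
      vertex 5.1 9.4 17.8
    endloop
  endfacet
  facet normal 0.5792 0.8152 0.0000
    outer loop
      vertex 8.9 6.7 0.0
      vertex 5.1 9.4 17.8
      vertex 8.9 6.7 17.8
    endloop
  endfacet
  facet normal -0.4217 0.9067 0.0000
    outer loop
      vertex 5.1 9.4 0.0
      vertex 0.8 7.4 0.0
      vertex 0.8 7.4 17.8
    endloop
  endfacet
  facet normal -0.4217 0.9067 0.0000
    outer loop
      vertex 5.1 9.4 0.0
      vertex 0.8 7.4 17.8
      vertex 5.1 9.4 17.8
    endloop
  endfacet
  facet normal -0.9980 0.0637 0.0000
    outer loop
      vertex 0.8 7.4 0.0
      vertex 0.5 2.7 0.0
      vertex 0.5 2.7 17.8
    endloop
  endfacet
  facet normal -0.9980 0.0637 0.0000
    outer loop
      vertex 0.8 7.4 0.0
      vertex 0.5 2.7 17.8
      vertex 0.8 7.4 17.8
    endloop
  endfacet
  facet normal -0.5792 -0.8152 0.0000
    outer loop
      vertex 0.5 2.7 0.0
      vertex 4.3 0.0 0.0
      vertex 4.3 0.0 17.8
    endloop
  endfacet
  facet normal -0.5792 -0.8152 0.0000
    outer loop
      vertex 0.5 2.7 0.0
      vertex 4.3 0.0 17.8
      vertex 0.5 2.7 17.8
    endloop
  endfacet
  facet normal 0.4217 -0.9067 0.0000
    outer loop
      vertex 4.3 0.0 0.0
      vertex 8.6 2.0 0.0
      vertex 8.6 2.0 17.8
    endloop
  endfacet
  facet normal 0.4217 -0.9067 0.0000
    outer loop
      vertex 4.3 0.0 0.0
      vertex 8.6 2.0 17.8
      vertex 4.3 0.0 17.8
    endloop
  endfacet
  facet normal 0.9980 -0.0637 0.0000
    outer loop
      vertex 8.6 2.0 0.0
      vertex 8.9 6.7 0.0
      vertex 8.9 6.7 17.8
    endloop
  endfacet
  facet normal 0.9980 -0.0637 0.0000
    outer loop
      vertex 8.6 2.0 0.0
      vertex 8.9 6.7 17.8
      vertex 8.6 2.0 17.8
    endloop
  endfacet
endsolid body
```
; perimeter-only toolpath
G21 ; units = mm
G90 ; absolute positioning
G28 ; home
; layer 1
G0 Z2.5
G0 X8.9 Y6.7
G1 X5.1 Y9.4
G1 X0.8 Y7.4
G1 X0.5 Y2.7
G1 X4.3 Y0.0
G1 X8.6 Y2.0
G1 X8.9 Y6.7
; layer 2
G0 Z5.1
G0 X8.9 Y6.7
G1 X5.1 Y9.4
G1 X0.8 Y7.4
G1 X0.5 Y2.7
G1 X4.3 Y0.0
G1 X8.6 Y2.0
G1 X8.9 Y6.7
; layer 3
G0 Z7.6
G0 X8.9 Y6.7
G1 X5.1 Y9.4
G1 X0.8 Y7.4
G1 X0.5 Y2.7
G1 X4.3 Y0.0
G1 X8.6 Y2.0
G1 X8.9 Y6.7
; layer 4
G0 Z10.2
G0 X8.9 Y6.7
G1 X5.1 Y9.4
G1 X0.8 Y7.4
G1 X0.5 Y2.7
G1 X4.3 Y0.0
G1 X8.6 Y2.0
G1 X8.9 Y6.7
; layer 5
G0 Z12.7
G0 X8.9 Y6.7
G1 X5.1 Y9.4
G1 X0.8 Y7.4
G1 X0.5 Y2.7
G1 X4.3 Y0.0
G1 X8.6 Y2.0
G1 X8.9 Y6.7
; layer 6
G0 Z15.3
G0 X8.9 Y6.7
G1 X5.1 Y9.4
G1 X0.8 Y7.4
G1 X0.5 Y2.7
G1 X4.3 Y0.0
G1 X8.6 Y2.0
G1 X8.9 Y6.7
; layer 7
G0 Z17.8
G0 X8.9 Y6.7
G1 X5.1 Y9.4
G1 X0.8 Y7.4
G1 X0.5 Y2.7
G1 X4.3 Y0.0
G1 X8.6 Y2.0
G1 X8.9 Y6.7
M2 ; end

The solid is a regular 6-sided prism (a cylinder approximated with 6 flat sides), circumscribed radius ≈ 4.7 mm, height ≈ 17.8 mm. Slicing at Δz = 2.5 mm — 7 equal slices spanning the solid's height, so layer i sits at z = i·h/7 — gives 7 non-empty perimeters. Each is a 6-segment closed polygon; G0 lifts to the layer z and rapids to the start vertex, then G1 traces the edges.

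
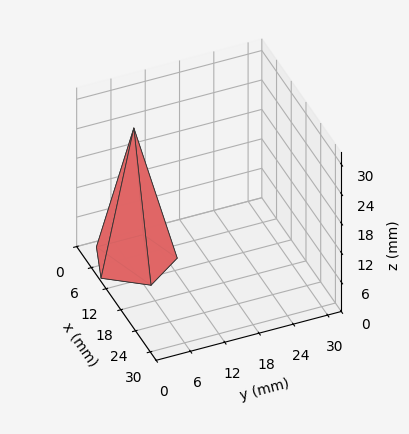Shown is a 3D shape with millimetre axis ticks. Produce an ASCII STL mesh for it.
Reading the render: the shape is a regular 5-sided pyramid, base circumscribed radius ≈ 7 mm, apex at z ≈ 27 mm (dimensions read to the nearest mm from the axis ticks). For the STL, each face is triangulated and given an outward normal.

solid part
  facet normal 0.0000 0.0000 -1.0000
    outer loop
      vertex 1.34 11.11 0.00
      vertex 9.16 13.66 0.00
      vertex 14.00 7.00 0.00
    endloop
  endfacet
  facet normal 0.0000 0.0000 -1.0000
    outer loop
      vertex 1.34 2.89 0.00
      vertex 1.34 11.11 0.00
      vertex 14.00 7.00 0.00
    endloop
  endfacet
  facet normal 0.0000 0.0000 -1.0000
    outer loop
      vertex 9.16 0.34 0.00
      vertex 1.34 2.89 0.00
      vertex 14.00 7.00 0.00
    endloop
  endfacet
  facet normal 0.7917 0.5754 0.2053
    outer loop
      vertex 14.00 7.00 0.00
      vertex 9.16 13.66 0.00
      vertex 7.00 7.00 27.00
    endloop
  endfacet
  facet normal -0.3034 0.9305 0.2052
    outer loop
      vertex 9.16 13.66 0.00
      vertex 1.34 11.11 0.00
      vertex 7.00 7.00 27.00
    endloop
  endfacet
  facet normal -0.9787 0.0000 0.2052
    outer loop
      vertex 1.34 11.11 0.00
      vertex 1.34 2.89 0.00
      vertex 7.00 7.00 27.00
    endloop
  endfacet
  facet normal -0.3034 -0.9305 0.2052
    outer loop
      vertex 1.34 2.89 0.00
      vertex 9.16 0.34 0.00
      vertex 7.00 7.00 27.00
    endloop
  endfacet
  facet normal 0.7917 -0.5754 0.2053
    outer loop
      vertex 9.16 0.34 0.00
      vertex 14.00 7.00 0.00
      vertex 7.00 7.00 27.00
    endloop
  endfacet
endsolid part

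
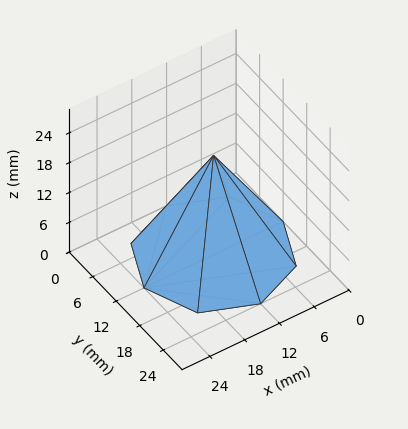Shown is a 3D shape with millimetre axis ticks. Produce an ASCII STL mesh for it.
Reading the render: the shape is a regular 8-sided pyramid, base circumscribed radius ≈ 12 mm, apex at z ≈ 20 mm (dimensions read to the nearest mm from the axis ticks). For the STL, each face is triangulated and given an outward normal.

solid part
  facet normal 0.0000 0.0000 -1.0000
    outer loop
      vertex 12.0 24.0 0.0
      vertex 20.5 20.5 0.0
      vertex 24.0 12.0 0.0
    endloop
  endfacet
  facet normal 0.0000 0.0000 -1.0000
    outer loop
      vertex 3.5 20.5 0.0
      vertex 12.0 24.0 0.0
      vertex 24.0 12.0 0.0
    endloop
  endfacet
  facet normal 0.0000 0.0000 -1.0000
    outer loop
      vertex 0.0 12.0 0.0
      vertex 3.5 20.5 0.0
      vertex 24.0 12.0 0.0
    endloop
  endfacet
  facet normal 0.0000 0.0000 -1.0000
    outer loop
      vertex 3.5 3.5 0.0
      vertex 0.0 12.0 0.0
      vertex 24.0 12.0 0.0
    endloop
  endfacet
  facet normal 0.0000 0.0000 -1.0000
    outer loop
      vertex 12.0 0.0 0.0
      vertex 3.5 3.5 0.0
      vertex 24.0 12.0 0.0
    endloop
  endfacet
  facet normal 0.0000 0.0000 -1.0000
    outer loop
      vertex 20.5 3.5 0.0
      vertex 12.0 0.0 0.0
      vertex 24.0 12.0 0.0
    endloop
  endfacet
  facet normal 0.8086 0.3329 0.4851
    outer loop
      vertex 24.0 12.0 0.0
      vertex 20.5 20.5 0.0
      vertex 12.0 12.0 20.0
    endloop
  endfacet
  facet normal 0.3329 0.8086 0.4851
    outer loop
      vertex 20.5 20.5 0.0
      vertex 12.0 24.0 0.0
      vertex 12.0 12.0 20.0
    endloop
  endfacet
  facet normal -0.3329 0.8086 0.4851
    outer loop
      vertex 12.0 24.0 0.0
      vertex 3.5 20.5 0.0
      vertex 12.0 12.0 20.0
    endloop
  endfacet
  facet normal -0.8086 0.3329 0.4851
    outer loop
      vertex 3.5 20.5 0.0
      vertex 0.0 12.0 0.0
      vertex 12.0 12.0 20.0
    endloop
  endfacet
  facet normal -0.8086 -0.3329 0.4851
    outer loop
      vertex 0.0 12.0 0.0
      vertex 3.5 3.5 0.0
      vertex 12.0 12.0 20.0
    endloop
  endfacet
  facet normal -0.3329 -0.8086 0.4851
    outer loop
      vertex 3.5 3.5 0.0
      vertex 12.0 0.0 0.0
      vertex 12.0 12.0 20.0
    endloop
  endfacet
  facet normal 0.3329 -0.8086 0.4851
    outer loop
      vertex 12.0 0.0 0.0
      vertex 20.5 3.5 0.0
      vertex 12.0 12.0 20.0
    endloop
  endfacet
  facet normal 0.8086 -0.3329 0.4851
    outer loop
      vertex 20.5 3.5 0.0
      vertex 24.0 12.0 0.0
      vertex 12.0 12.0 20.0
    endloop
  endfacet
endsolid part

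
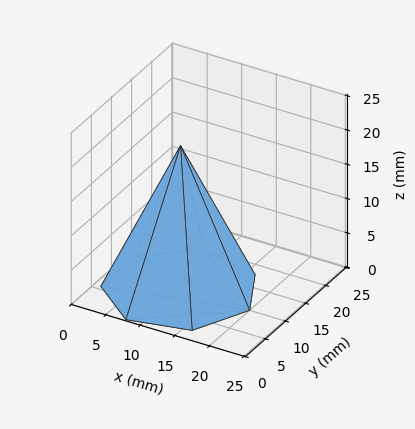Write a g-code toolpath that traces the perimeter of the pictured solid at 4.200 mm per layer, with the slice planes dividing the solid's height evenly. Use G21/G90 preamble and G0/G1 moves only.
Reading the render: the shape is a regular 7-sided pyramid, base circumscribed radius ≈ 10 mm, apex at z ≈ 21 mm (dimensions read to the nearest mm from the axis ticks). For the g-code, the solid's height is divided into equal slices at the stated Δz and each level perimeter traced with G1 moves after a G0 lift.

; perimeter-only toolpath
G21 ; units = mm
G90 ; absolute positioning
G28 ; home
; layer 1
G0 Z4.200
G0 X18.000 Y10.000
G1 X14.988 Y16.254
G1 X8.220 Y17.799
G1 X2.792 Y13.471
G1 X2.792 Y6.529
G1 X8.220 Y2.201
G1 X14.988 Y3.746
G1 X18.000 Y10.000
; layer 2
G0 Z8.400
G0 X16.000 Y10.000
G1 X13.741 Y14.691
G1 X8.665 Y15.849
G1 X4.594 Y12.603
G1 X4.594 Y7.397
G1 X8.665 Y4.151
G1 X13.741 Y5.309
G1 X16.000 Y10.000
; layer 3
G0 Z12.600
G0 X14.000 Y10.000
G1 X12.494 Y13.127
G1 X9.110 Y13.900
G1 X6.396 Y11.736
G1 X6.396 Y8.264
G1 X9.110 Y6.100
G1 X12.494 Y6.873
G1 X14.000 Y10.000
; layer 4
G0 Z16.800
G0 X12.000 Y10.000
G1 X11.247 Y11.564
G1 X9.555 Y11.950
G1 X8.198 Y10.868
G1 X8.198 Y9.132
G1 X9.555 Y8.050
G1 X11.247 Y8.436
G1 X12.000 Y10.000
M2 ; end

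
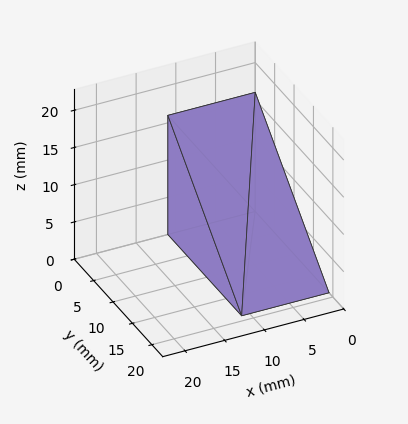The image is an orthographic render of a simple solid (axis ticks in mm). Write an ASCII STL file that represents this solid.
Reading the render: the shape is a wedge (ramp): 11 × 19 mm base, rising to 16 mm along the y=0 edge and sloping linearly to z=0 at y=19 (dimensions read to the nearest mm from the axis ticks). For the STL, each face is triangulated and given an outward normal.

solid part
  facet normal 0.0000 0.0000 -1.0000
    outer loop
      vertex 11.0 19.0 0.0
      vertex 11.0 0.0 0.0
      vertex 0.0 0.0 0.0
    endloop
  endfacet
  facet normal 0.0000 0.0000 -1.0000
    outer loop
      vertex 0.0 19.0 0.0
      vertex 11.0 19.0 0.0
      vertex 0.0 0.0 0.0
    endloop
  endfacet
  facet normal 0.0000 -1.0000 0.0000
    outer loop
      vertex 0.0 0.0 0.0
      vertex 11.0 0.0 0.0
      vertex 11.0 0.0 16.0
    endloop
  endfacet
  facet normal 0.0000 -1.0000 0.0000
    outer loop
      vertex 0.0 0.0 0.0
      vertex 11.0 0.0 16.0
      vertex 0.0 0.0 16.0
    endloop
  endfacet
  facet normal 0.0000 0.6441 0.7649
    outer loop
      vertex 0.0 0.0 16.0
      vertex 11.0 0.0 16.0
      vertex 11.0 19.0 0.0
    endloop
  endfacet
  facet normal 0.0000 0.6441 0.7649
    outer loop
      vertex 0.0 0.0 16.0
      vertex 11.0 19.0 0.0
      vertex 0.0 19.0 0.0
    endloop
  endfacet
  facet normal -1.0000 0.0000 0.0000
    outer loop
      vertex 0.0 0.0 16.0
      vertex 0.0 19.0 0.0
      vertex 0.0 0.0 0.0
    endloop
  endfacet
  facet normal 1.0000 0.0000 0.0000
    outer loop
      vertex 11.0 0.0 0.0
      vertex 11.0 19.0 0.0
      vertex 11.0 0.0 16.0
    endloop
  endfacet
endsolid part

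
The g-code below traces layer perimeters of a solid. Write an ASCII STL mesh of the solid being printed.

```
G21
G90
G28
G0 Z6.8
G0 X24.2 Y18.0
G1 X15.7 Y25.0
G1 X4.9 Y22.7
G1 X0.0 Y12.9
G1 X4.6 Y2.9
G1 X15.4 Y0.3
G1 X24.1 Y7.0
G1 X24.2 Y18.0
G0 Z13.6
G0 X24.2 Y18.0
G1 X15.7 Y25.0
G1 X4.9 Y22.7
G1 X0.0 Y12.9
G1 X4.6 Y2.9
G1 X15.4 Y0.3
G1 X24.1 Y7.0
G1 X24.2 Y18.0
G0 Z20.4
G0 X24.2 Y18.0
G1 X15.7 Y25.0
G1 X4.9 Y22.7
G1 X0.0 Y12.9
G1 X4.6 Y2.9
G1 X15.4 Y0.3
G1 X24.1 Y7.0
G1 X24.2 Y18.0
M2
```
solid part
  facet normal 0.0000 0.0000 -1.0000
    outer loop
      vertex 4.9 22.7 0.0
      vertex 15.7 25.0 0.0
      vertex 24.2 18.0 0.0
    endloop
  endfacet
  facet normal 0.0000 0.0000 -1.0000
    outer loop
      vertex 0.0 12.9 0.0
      vertex 4.9 22.7 0.0
      vertex 24.2 18.0 0.0
    endloop
  endfacet
  facet normal 0.0000 0.0000 -1.0000
    outer loop
      vertex 4.6 2.9 0.0
      vertex 0.0 12.9 0.0
      vertex 24.2 18.0 0.0
    endloop
  endfacet
  facet normal 0.0000 0.0000 -1.0000
    outer loop
      vertex 15.4 0.3 0.0
      vertex 4.6 2.9 0.0
      vertex 24.2 18.0 0.0
    endloop
  endfacet
  facet normal 0.0000 0.0000 -1.0000
    outer loop
      vertex 24.1 7.0 0.0
      vertex 15.4 0.3 0.0
      vertex 24.2 18.0 0.0
    endloop
  endfacet
  facet normal 0.0000 0.0000 1.0000
    outer loop
      vertex 24.2 18.0 20.4
      vertex 15.7 25.0 20.4
      vertex 4.9 22.7 20.4
    endloop
  endfacet
  facet normal 0.0000 0.0000 1.0000
    outer loop
      vertex 24.2 18.0 20.4
      vertex 4.9 22.7 20.4
      vertex 0.0 12.9 20.4
    endloop
  endfacet
  facet normal 0.0000 0.0000 1.0000
    outer loop
      vertex 24.2 18.0 20.4
      vertex 0.0 12.9 20.4
      vertex 4.6 2.9 20.4
    endloop
  endfacet
  facet normal 0.0000 0.0000 1.0000
    outer loop
      vertex 24.2 18.0 20.4
      vertex 4.6 2.9 20.4
      vertex 15.4 0.3 20.4
    endloop
  endfacet
  facet normal 0.0000 0.0000 1.0000
    outer loop
      vertex 24.2 18.0 20.4
      vertex 15.4 0.3 20.4
      vertex 24.1 7.0 20.4
    endloop
  endfacet
  facet normal 0.6357 0.7719 0.0000
    outer loop
      vertex 24.2 18.0 0.0
      vertex 15.7 25.0 0.0
      vertex 15.7 25.0 20.4
    endloop
  endfacet
  facet normal 0.6357 0.7719 0.0000
    outer loop
      vertex 24.2 18.0 0.0
      vertex 15.7 25.0 20.4
      vertex 24.2 18.0 20.4
    endloop
  endfacet
  facet normal -0.2083 0.9781 0.0000
    outer loop
      vertex 15.7 25.0 0.0
      vertex 4.9 22.7 0.0
      vertex 4.9 22.7 20.4
    endloop
  endfacet
  facet normal -0.2083 0.9781 0.0000
    outer loop
      vertex 15.7 25.0 0.0
      vertex 4.9 22.7 20.4
      vertex 15.7 25.0 20.4
    endloop
  endfacet
  facet normal -0.8944 0.4472 0.0000
    outer loop
      vertex 4.9 22.7 0.0
      vertex 0.0 12.9 0.0
      vertex 0.0 12.9 20.4
    endloop
  endfacet
  facet normal -0.8944 0.4472 0.0000
    outer loop
      vertex 4.9 22.7 0.0
      vertex 0.0 12.9 20.4
      vertex 4.9 22.7 20.4
    endloop
  endfacet
  facet normal -0.9085 -0.4179 0.0000
    outer loop
      vertex 0.0 12.9 0.0
      vertex 4.6 2.9 0.0
      vertex 4.6 2.9 20.4
    endloop
  endfacet
  facet normal -0.9085 -0.4179 0.0000
    outer loop
      vertex 0.0 12.9 0.0
      vertex 4.6 2.9 20.4
      vertex 0.0 12.9 20.4
    endloop
  endfacet
  facet normal -0.2341 -0.9722 0.0000
    outer loop
      vertex 4.6 2.9 0.0
      vertex 15.4 0.3 0.0
      vertex 15.4 0.3 20.4
    endloop
  endfacet
  facet normal -0.2341 -0.9722 0.0000
    outer loop
      vertex 4.6 2.9 0.0
      vertex 15.4 0.3 20.4
      vertex 4.6 2.9 20.4
    endloop
  endfacet
  facet normal 0.6102 -0.7923 0.0000
    outer loop
      vertex 15.4 0.3 0.0
      vertex 24.1 7.0 0.0
      vertex 24.1 7.0 20.4
    endloop
  endfacet
  facet normal 0.6102 -0.7923 0.0000
    outer loop
      vertex 15.4 0.3 0.0
      vertex 24.1 7.0 20.4
      vertex 15.4 0.3 20.4
    endloop
  endfacet
  facet normal 1.0000 -0.0091 0.0000
    outer loop
      vertex 24.1 7.0 0.0
      vertex 24.2 18.0 0.0
      vertex 24.2 18.0 20.4
    endloop
  endfacet
  facet normal 1.0000 -0.0091 0.0000
    outer loop
      vertex 24.1 7.0 0.0
      vertex 24.2 18.0 20.4
      vertex 24.1 7.0 20.4
    endloop
  endfacet
endsolid part

The G0 Z moves step by Δz≈6.8 mm. Every layer's G1 loop is the same polygon, so the solid is a straight extrusion of it from z=0 to z≈20.4. Closing with flat bottom and top caps and triangulating gives 24 facets — a regular 7-sided prism (a cylinder approximated with 7 flat sides), circumscribed radius ≈ 12.7 mm, height ≈ 20.4 mm.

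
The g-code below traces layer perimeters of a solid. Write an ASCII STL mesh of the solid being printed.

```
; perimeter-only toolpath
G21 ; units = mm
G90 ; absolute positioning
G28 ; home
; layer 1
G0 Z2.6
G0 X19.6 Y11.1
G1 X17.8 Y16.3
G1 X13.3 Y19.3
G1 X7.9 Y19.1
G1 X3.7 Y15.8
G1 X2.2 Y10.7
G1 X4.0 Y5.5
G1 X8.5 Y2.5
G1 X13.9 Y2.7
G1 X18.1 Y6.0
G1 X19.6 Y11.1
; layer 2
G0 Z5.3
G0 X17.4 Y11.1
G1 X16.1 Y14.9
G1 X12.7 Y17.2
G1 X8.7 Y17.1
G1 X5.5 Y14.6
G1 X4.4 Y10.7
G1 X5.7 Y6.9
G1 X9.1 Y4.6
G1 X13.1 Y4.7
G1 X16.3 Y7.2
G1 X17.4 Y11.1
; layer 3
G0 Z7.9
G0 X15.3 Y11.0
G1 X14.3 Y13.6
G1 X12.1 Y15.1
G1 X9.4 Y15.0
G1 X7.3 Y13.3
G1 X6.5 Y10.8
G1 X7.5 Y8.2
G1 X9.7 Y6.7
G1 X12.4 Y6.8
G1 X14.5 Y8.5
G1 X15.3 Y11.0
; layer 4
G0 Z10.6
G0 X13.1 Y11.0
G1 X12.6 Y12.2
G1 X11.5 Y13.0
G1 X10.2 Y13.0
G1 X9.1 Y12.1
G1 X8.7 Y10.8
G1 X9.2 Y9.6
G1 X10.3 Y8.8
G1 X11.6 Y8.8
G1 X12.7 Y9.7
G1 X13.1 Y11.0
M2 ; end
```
solid part
  facet normal 0.0000 0.0000 -1.0000
    outer loop
      vertex 13.9 21.4 0.0
      vertex 19.5 17.6 0.0
      vertex 21.8 11.2 0.0
    endloop
  endfacet
  facet normal 0.0000 0.0000 -1.0000
    outer loop
      vertex 7.2 21.2 0.0
      vertex 13.9 21.4 0.0
      vertex 21.8 11.2 0.0
    endloop
  endfacet
  facet normal 0.0000 0.0000 -1.0000
    outer loop
      vertex 1.9 17.0 0.0
      vertex 7.2 21.2 0.0
      vertex 21.8 11.2 0.0
    endloop
  endfacet
  facet normal 0.0000 0.0000 -1.0000
    outer loop
      vertex 0.0 10.6 0.0
      vertex 1.9 17.0 0.0
      vertex 21.8 11.2 0.0
    endloop
  endfacet
  facet normal 0.0000 0.0000 -1.0000
    outer loop
      vertex 2.3 4.2 0.0
      vertex 0.0 10.6 0.0
      vertex 21.8 11.2 0.0
    endloop
  endfacet
  facet normal 0.0000 0.0000 -1.0000
    outer loop
      vertex 7.9 0.4 0.0
      vertex 2.3 4.2 0.0
      vertex 21.8 11.2 0.0
    endloop
  endfacet
  facet normal 0.0000 0.0000 -1.0000
    outer loop
      vertex 14.6 0.6 0.0
      vertex 7.9 0.4 0.0
      vertex 21.8 11.2 0.0
    endloop
  endfacet
  facet normal 0.0000 0.0000 -1.0000
    outer loop
      vertex 19.9 4.8 0.0
      vertex 14.6 0.6 0.0
      vertex 21.8 11.2 0.0
    endloop
  endfacet
  facet normal 0.7403 0.2661 0.6174
    outer loop
      vertex 21.8 11.2 0.0
      vertex 19.5 17.6 0.0
      vertex 10.9 10.9 13.2
    endloop
  endfacet
  facet normal 0.4415 0.6506 0.6179
    outer loop
      vertex 19.5 17.6 0.0
      vertex 13.9 21.4 0.0
      vertex 10.9 10.9 13.2
    endloop
  endfacet
  facet normal -0.0234 0.7850 0.6191
    outer loop
      vertex 13.9 21.4 0.0
      vertex 7.2 21.2 0.0
      vertex 10.9 10.9 13.2
    endloop
  endfacet
  facet normal -0.4884 0.6163 0.6178
    outer loop
      vertex 7.2 21.2 0.0
      vertex 1.9 17.0 0.0
      vertex 10.9 10.9 13.2
    endloop
  endfacet
  facet normal -0.7540 0.2238 0.6175
    outer loop
      vertex 1.9 17.0 0.0
      vertex 0.0 10.6 0.0
      vertex 10.9 10.9 13.2
    endloop
  endfacet
  facet normal -0.7403 -0.2661 0.6174
    outer loop
      vertex 0.0 10.6 0.0
      vertex 2.3 4.2 0.0
      vertex 10.9 10.9 13.2
    endloop
  endfacet
  facet normal -0.4415 -0.6506 0.6179
    outer loop
      vertex 2.3 4.2 0.0
      vertex 7.9 0.4 0.0
      vertex 10.9 10.9 13.2
    endloop
  endfacet
  facet normal 0.0234 -0.7850 0.6191
    outer loop
      vertex 7.9 0.4 0.0
      vertex 14.6 0.6 0.0
      vertex 10.9 10.9 13.2
    endloop
  endfacet
  facet normal 0.4884 -0.6163 0.6178
    outer loop
      vertex 14.6 0.6 0.0
      vertex 19.9 4.8 0.0
      vertex 10.9 10.9 13.2
    endloop
  endfacet
  facet normal 0.7540 -0.2238 0.6175
    outer loop
      vertex 19.9 4.8 0.0
      vertex 21.8 11.2 0.0
      vertex 10.9 10.9 13.2
    endloop
  endfacet
endsolid part

The G0 Z moves step by Δz≈2.6 mm. The G1 loops shrink linearly with z, so the solid tapers from its base footprint up to z≈13.2. Closing with a flat bottom cap and the tapered top and triangulating gives 18 facets — a regular 10-sided pyramid, base circumscribed radius ≈ 10.9 mm, apex at z ≈ 13.2 mm.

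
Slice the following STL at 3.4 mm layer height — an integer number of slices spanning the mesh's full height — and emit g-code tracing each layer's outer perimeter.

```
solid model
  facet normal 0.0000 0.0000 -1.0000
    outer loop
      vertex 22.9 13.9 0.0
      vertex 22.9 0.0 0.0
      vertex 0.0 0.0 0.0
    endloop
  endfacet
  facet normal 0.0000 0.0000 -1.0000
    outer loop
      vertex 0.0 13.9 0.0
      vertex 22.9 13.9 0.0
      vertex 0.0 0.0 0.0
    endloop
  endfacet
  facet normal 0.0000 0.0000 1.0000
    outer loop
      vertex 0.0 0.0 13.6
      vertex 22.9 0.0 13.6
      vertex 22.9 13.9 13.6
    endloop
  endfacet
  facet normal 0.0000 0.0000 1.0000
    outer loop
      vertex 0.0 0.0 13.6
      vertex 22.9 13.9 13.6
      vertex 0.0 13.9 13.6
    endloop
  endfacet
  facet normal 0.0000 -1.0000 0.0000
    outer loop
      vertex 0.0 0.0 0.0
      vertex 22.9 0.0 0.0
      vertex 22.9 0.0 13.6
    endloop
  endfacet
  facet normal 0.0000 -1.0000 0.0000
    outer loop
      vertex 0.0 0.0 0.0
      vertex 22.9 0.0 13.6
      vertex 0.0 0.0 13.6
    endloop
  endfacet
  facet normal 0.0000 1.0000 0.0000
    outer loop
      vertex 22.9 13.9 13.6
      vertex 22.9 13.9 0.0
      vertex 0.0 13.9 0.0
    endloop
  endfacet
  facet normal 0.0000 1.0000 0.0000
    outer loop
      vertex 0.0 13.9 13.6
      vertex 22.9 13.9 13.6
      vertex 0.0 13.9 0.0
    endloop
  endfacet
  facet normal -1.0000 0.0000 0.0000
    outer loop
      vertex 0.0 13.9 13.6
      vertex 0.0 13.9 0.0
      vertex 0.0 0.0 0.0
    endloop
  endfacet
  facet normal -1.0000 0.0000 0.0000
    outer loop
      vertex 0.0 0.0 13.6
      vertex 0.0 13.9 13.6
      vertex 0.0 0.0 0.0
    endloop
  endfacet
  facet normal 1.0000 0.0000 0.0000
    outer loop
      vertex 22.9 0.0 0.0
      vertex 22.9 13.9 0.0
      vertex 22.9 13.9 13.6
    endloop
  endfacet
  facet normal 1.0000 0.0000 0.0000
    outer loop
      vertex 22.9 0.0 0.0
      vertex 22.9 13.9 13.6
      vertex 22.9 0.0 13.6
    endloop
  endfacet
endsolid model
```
; perimeter-only toolpath
G21 ; units = mm
G90 ; absolute positioning
G28 ; home
; layer 1
G0 Z3.4
G0 X0.0 Y0.0
G1 X22.9 Y0.0
G1 X22.9 Y13.9
G1 X0.0 Y13.9
G1 X0.0 Y0.0
; layer 2
G0 Z6.8
G0 X0.0 Y0.0
G1 X22.9 Y0.0
G1 X22.9 Y13.9
G1 X0.0 Y13.9
G1 X0.0 Y0.0
; layer 3
G0 Z10.2
G0 X0.0 Y0.0
G1 X22.9 Y0.0
G1 X22.9 Y13.9
G1 X0.0 Y13.9
G1 X0.0 Y0.0
; layer 4
G0 Z13.6
G0 X0.0 Y0.0
G1 X22.9 Y0.0
G1 X22.9 Y13.9
G1 X0.0 Y13.9
G1 X0.0 Y0.0
M2 ; end

The solid is a rectangular box, roughly 22.9 × 13.9 mm footprint and 13.6 mm tall. Slicing at Δz = 3.4 mm — 4 equal slices spanning the solid's height, so layer i sits at z = i·h/4 — gives 4 non-empty perimeters. Each is a 4-segment closed polygon; G0 lifts to the layer z and rapids to the start vertex, then G1 traces the edges.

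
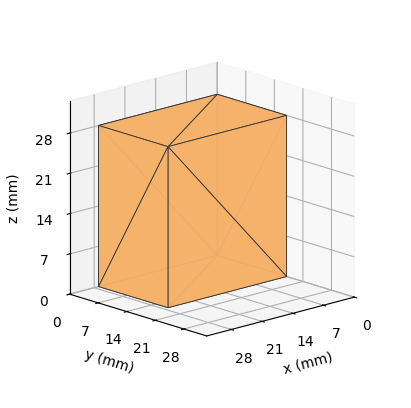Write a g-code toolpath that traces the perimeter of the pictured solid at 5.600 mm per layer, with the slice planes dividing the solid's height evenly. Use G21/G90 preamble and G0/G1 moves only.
Reading the render: the shape is a rectangular box, roughly 27 × 17 mm footprint and 28 mm tall (dimensions read to the nearest mm from the axis ticks). For the g-code, the solid's height is divided into equal slices at the stated Δz and each level perimeter traced with G1 moves after a G0 lift.

; perimeter-only toolpath
G21 ; units = mm
G90 ; absolute positioning
G28 ; home
; layer 1
G0 Z5.600
G0 X0.000 Y0.000
G1 X27.000 Y0.000
G1 X27.000 Y17.000
G1 X0.000 Y17.000
G1 X0.000 Y0.000
; layer 2
G0 Z11.200
G0 X0.000 Y0.000
G1 X27.000 Y0.000
G1 X27.000 Y17.000
G1 X0.000 Y17.000
G1 X0.000 Y0.000
; layer 3
G0 Z16.800
G0 X0.000 Y0.000
G1 X27.000 Y0.000
G1 X27.000 Y17.000
G1 X0.000 Y17.000
G1 X0.000 Y0.000
; layer 4
G0 Z22.400
G0 X0.000 Y0.000
G1 X27.000 Y0.000
G1 X27.000 Y17.000
G1 X0.000 Y17.000
G1 X0.000 Y0.000
; layer 5
G0 Z28.000
G0 X0.000 Y0.000
G1 X27.000 Y0.000
G1 X27.000 Y17.000
G1 X0.000 Y17.000
G1 X0.000 Y0.000
M2 ; end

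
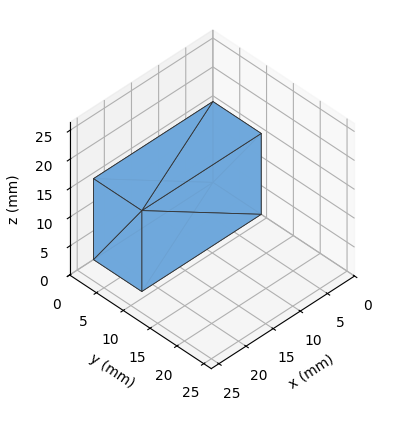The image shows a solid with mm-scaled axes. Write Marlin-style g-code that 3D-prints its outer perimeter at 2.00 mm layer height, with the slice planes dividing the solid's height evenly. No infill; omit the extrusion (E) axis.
Reading the render: the shape is a rectangular box, roughly 22 × 9 mm footprint and 14 mm tall (dimensions read to the nearest mm from the axis ticks). For the g-code, the solid's height is divided into equal slices at the stated Δz and each level perimeter traced with G1 moves after a G0 lift.

; perimeter-only toolpath
G21 ; units = mm
G90 ; absolute positioning
G28 ; home
; layer 1
G0 Z2.00
G0 X0.00 Y0.00
G1 X22.00 Y0.00
G1 X22.00 Y9.00
G1 X0.00 Y9.00
G1 X0.00 Y0.00
; layer 2
G0 Z4.00
G0 X0.00 Y0.00
G1 X22.00 Y0.00
G1 X22.00 Y9.00
G1 X0.00 Y9.00
G1 X0.00 Y0.00
; layer 3
G0 Z6.00
G0 X0.00 Y0.00
G1 X22.00 Y0.00
G1 X22.00 Y9.00
G1 X0.00 Y9.00
G1 X0.00 Y0.00
; layer 4
G0 Z8.00
G0 X0.00 Y0.00
G1 X22.00 Y0.00
G1 X22.00 Y9.00
G1 X0.00 Y9.00
G1 X0.00 Y0.00
; layer 5
G0 Z10.00
G0 X0.00 Y0.00
G1 X22.00 Y0.00
G1 X22.00 Y9.00
G1 X0.00 Y9.00
G1 X0.00 Y0.00
; layer 6
G0 Z12.00
G0 X0.00 Y0.00
G1 X22.00 Y0.00
G1 X22.00 Y9.00
G1 X0.00 Y9.00
G1 X0.00 Y0.00
; layer 7
G0 Z14.00
G0 X0.00 Y0.00
G1 X22.00 Y0.00
G1 X22.00 Y9.00
G1 X0.00 Y9.00
G1 X0.00 Y0.00
M2 ; end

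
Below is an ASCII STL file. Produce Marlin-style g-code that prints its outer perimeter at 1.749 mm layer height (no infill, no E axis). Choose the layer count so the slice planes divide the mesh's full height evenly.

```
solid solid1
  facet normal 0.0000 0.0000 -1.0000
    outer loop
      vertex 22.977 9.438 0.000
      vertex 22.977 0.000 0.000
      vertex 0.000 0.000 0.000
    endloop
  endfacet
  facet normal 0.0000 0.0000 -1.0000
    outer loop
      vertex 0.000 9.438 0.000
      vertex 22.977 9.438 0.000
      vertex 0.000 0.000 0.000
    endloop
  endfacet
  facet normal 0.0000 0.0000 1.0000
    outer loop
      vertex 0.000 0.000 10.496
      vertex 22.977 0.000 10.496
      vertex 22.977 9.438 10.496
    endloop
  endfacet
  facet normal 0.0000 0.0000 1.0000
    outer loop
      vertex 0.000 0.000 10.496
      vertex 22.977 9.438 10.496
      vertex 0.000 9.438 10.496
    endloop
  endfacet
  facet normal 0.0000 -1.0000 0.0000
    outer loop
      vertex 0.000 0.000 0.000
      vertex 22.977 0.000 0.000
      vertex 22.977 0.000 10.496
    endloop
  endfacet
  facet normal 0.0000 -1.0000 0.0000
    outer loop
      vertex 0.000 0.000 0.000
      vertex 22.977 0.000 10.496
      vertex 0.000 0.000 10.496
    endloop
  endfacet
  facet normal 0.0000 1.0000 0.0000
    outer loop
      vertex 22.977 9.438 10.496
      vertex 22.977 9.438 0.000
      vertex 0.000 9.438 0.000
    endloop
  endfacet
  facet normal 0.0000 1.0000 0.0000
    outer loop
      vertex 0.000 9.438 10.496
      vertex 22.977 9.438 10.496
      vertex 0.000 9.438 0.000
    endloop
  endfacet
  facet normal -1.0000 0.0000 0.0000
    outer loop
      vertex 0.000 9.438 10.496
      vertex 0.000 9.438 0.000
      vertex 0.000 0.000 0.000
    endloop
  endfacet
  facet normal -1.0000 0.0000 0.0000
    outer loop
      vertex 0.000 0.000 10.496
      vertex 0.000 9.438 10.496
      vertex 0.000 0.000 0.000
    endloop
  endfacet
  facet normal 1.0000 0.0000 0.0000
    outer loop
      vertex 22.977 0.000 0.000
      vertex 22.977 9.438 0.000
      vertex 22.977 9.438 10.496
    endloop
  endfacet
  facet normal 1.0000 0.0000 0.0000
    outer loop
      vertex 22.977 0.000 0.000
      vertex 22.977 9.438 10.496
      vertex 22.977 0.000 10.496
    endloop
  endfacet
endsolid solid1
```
; perimeter-only toolpath
G21 ; units = mm
G90 ; absolute positioning
G28 ; home
; layer 1
G0 Z1.749
G0 X0.000 Y0.000
G1 X22.977 Y0.000
G1 X22.977 Y9.438
G1 X0.000 Y9.438
G1 X0.000 Y0.000
; layer 2
G0 Z3.499
G0 X0.000 Y0.000
G1 X22.977 Y0.000
G1 X22.977 Y9.438
G1 X0.000 Y9.438
G1 X0.000 Y0.000
; layer 3
G0 Z5.248
G0 X0.000 Y0.000
G1 X22.977 Y0.000
G1 X22.977 Y9.438
G1 X0.000 Y9.438
G1 X0.000 Y0.000
; layer 4
G0 Z6.997
G0 X0.000 Y0.000
G1 X22.977 Y0.000
G1 X22.977 Y9.438
G1 X0.000 Y9.438
G1 X0.000 Y0.000
; layer 5
G0 Z8.747
G0 X0.000 Y0.000
G1 X22.977 Y0.000
G1 X22.977 Y9.438
G1 X0.000 Y9.438
G1 X0.000 Y0.000
; layer 6
G0 Z10.496
G0 X0.000 Y0.000
G1 X22.977 Y0.000
G1 X22.977 Y9.438
G1 X0.000 Y9.438
G1 X0.000 Y0.000
M2 ; end

The solid is a rectangular box, roughly 23 × 9.44 mm footprint and 10.5 mm tall. Slicing at Δz = 1.749 mm — 6 equal slices spanning the solid's height, so layer i sits at z = i·h/6 — gives 6 non-empty perimeters. Each is a 4-segment closed polygon; G0 lifts to the layer z and rapids to the start vertex, then G1 traces the edges.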